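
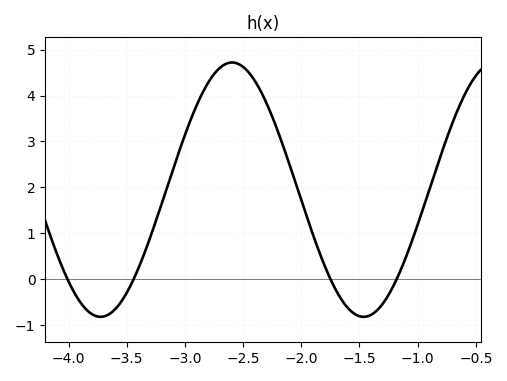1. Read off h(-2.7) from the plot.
4.6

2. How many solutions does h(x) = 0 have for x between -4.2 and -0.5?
4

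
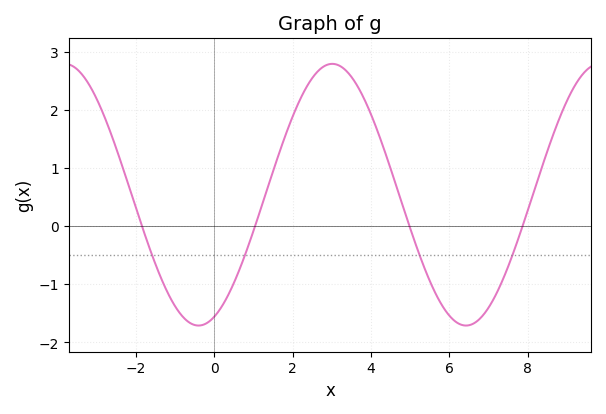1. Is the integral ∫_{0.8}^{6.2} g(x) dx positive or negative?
positive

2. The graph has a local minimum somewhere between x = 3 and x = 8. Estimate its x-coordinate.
6.4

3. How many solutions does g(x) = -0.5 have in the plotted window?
4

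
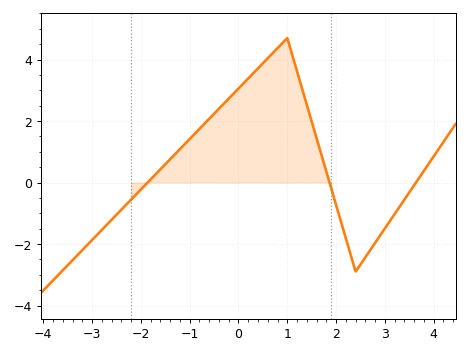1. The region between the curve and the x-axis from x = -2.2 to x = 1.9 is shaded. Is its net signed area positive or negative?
positive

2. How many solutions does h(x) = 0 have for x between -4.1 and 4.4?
3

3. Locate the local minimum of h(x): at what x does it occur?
2.4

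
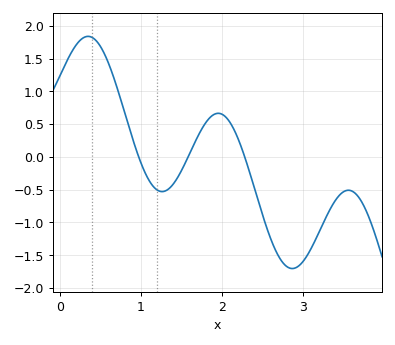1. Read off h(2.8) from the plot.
-1.67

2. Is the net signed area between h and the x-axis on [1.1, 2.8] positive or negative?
negative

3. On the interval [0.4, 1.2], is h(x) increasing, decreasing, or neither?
decreasing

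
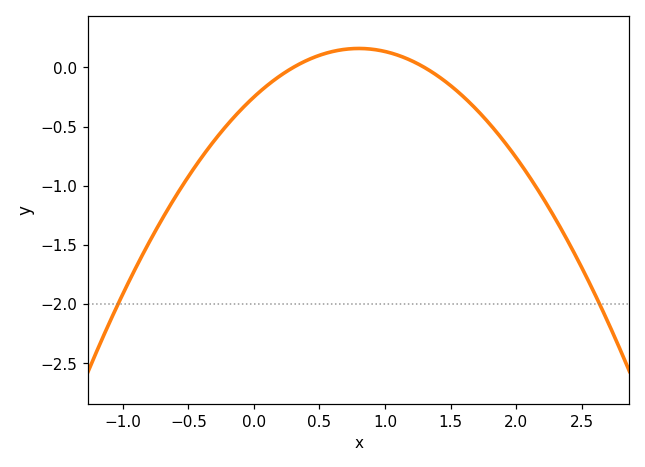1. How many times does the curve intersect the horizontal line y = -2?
2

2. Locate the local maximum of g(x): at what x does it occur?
0.8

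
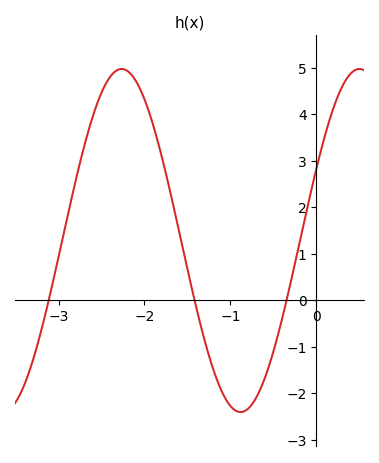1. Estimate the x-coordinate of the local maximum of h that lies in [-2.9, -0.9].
-2.26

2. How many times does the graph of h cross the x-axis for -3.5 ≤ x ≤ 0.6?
3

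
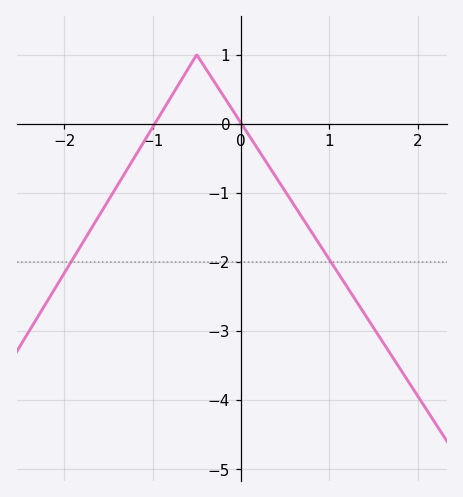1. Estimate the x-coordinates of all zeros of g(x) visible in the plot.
-1, 0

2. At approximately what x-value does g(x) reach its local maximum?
-0.5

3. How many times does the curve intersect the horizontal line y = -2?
2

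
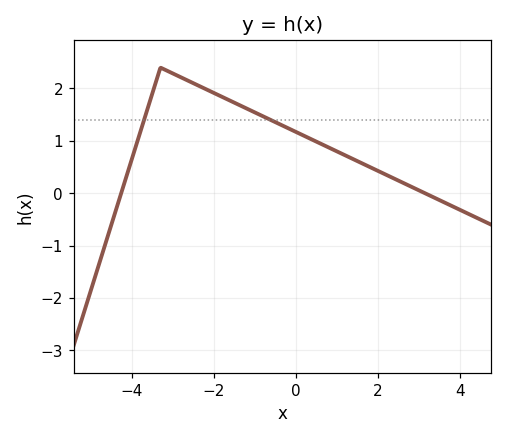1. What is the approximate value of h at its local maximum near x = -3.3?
2.4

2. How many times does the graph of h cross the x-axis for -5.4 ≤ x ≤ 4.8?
2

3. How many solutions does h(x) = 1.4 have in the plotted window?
2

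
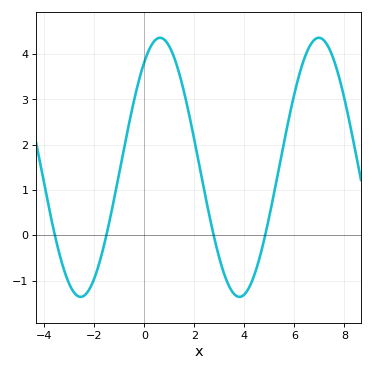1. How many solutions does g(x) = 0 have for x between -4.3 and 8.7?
4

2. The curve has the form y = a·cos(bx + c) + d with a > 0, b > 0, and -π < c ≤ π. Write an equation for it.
y = 2.86cos(0.99x - 0.622) + 1.5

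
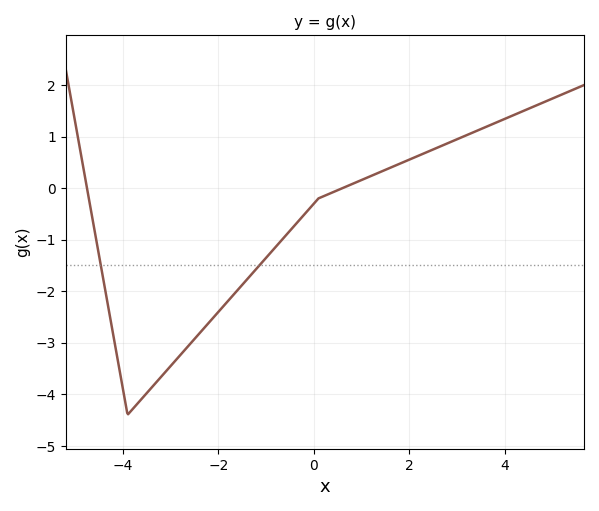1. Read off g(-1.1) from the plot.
-1.5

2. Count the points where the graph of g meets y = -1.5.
2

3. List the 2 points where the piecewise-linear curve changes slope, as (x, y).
(-3.9, -4.4); (0.1, -0.2)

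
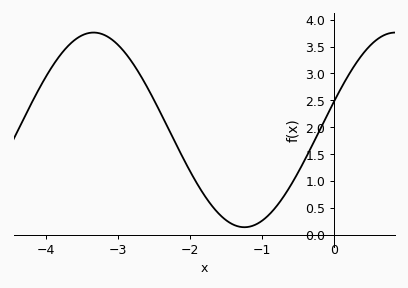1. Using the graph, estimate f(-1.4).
0.2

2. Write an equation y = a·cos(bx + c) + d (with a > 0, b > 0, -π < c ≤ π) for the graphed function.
y = 1.81cos(1.5x - 1.3) + 1.95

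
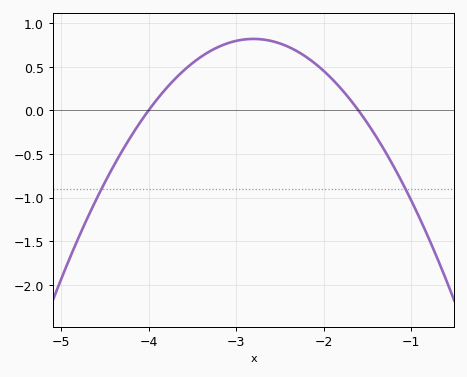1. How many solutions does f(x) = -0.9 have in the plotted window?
2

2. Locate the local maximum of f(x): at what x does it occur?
-2.8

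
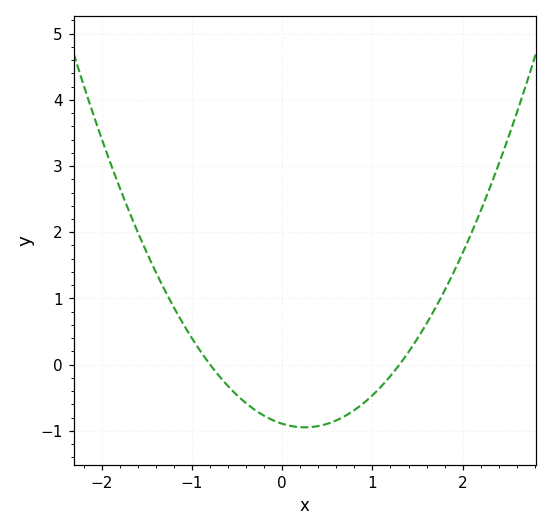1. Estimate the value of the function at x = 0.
-0.894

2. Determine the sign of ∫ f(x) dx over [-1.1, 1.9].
negative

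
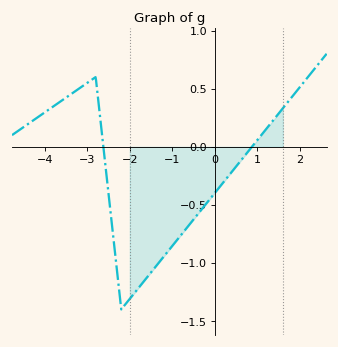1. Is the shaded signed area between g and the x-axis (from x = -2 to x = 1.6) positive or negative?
negative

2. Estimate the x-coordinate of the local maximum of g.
-2.8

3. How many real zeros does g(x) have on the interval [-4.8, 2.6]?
2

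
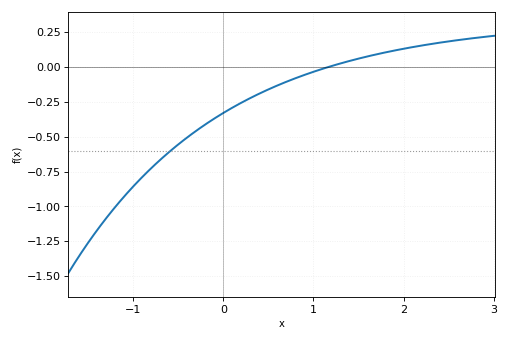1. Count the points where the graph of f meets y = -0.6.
1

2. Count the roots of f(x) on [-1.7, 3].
1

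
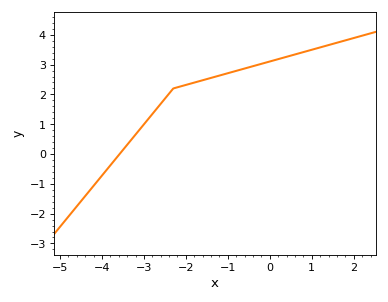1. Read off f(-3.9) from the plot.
-0.6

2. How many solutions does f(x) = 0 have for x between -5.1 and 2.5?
1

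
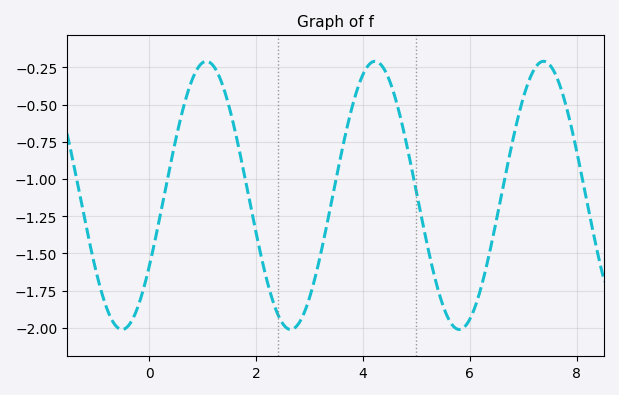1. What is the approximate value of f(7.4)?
-0.2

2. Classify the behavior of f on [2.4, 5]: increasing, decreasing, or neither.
neither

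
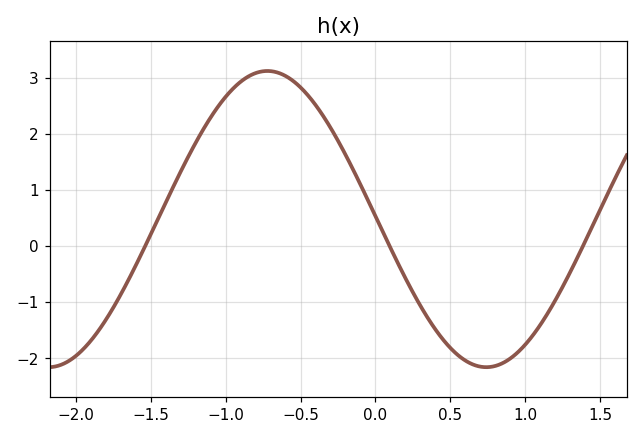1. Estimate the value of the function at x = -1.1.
2.29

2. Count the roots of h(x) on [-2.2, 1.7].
3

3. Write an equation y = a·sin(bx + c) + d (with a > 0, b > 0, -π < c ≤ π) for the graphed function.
y = 2.64sin(2.15x + 3.12) + 0.48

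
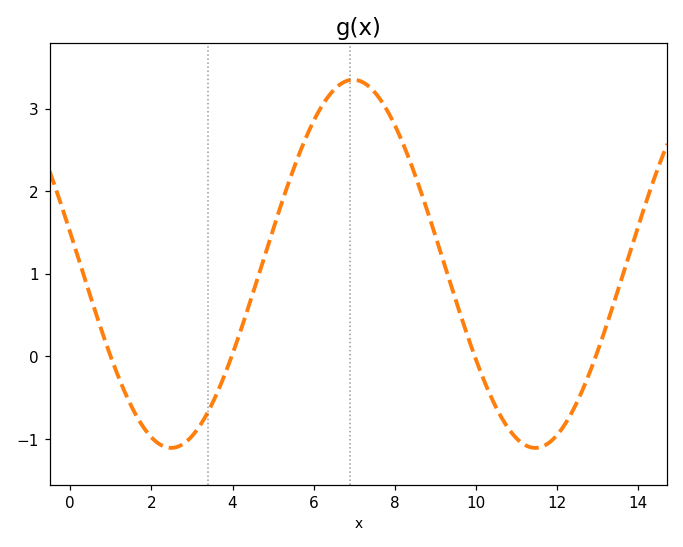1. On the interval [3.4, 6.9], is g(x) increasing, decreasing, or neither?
increasing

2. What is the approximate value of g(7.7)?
3.1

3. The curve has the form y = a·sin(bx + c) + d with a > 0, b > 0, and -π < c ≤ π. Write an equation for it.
y = 2.23sin(0.7x + 3) + 1.12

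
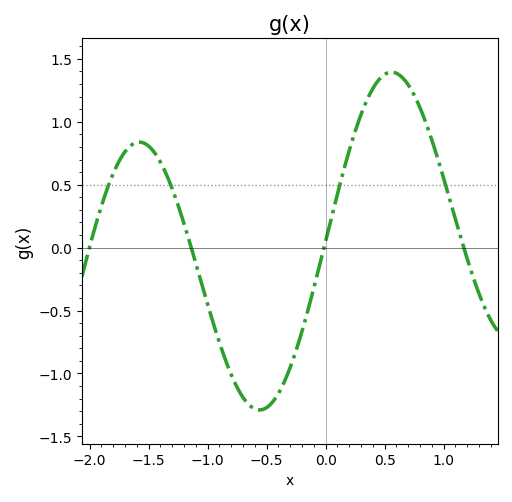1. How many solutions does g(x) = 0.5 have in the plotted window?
4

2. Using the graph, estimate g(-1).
-0.45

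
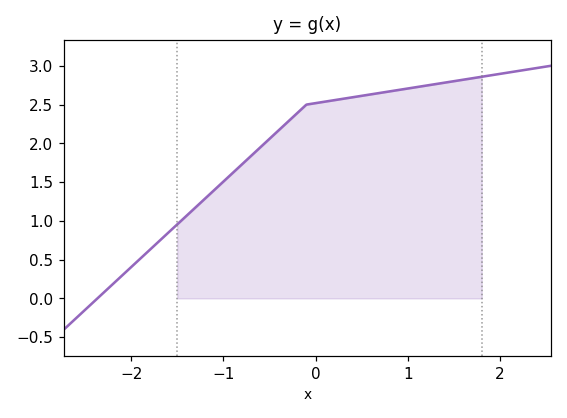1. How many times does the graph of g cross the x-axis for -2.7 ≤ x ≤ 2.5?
1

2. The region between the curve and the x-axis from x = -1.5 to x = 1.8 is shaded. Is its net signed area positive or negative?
positive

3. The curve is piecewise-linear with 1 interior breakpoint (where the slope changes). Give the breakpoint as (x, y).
(-0.1, 2.5)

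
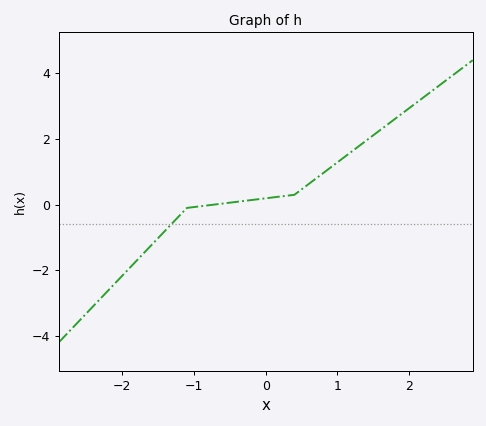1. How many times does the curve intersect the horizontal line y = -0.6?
1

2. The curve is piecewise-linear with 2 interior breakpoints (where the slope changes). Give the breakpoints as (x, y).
(-1.1, -0.1); (0.4, 0.3)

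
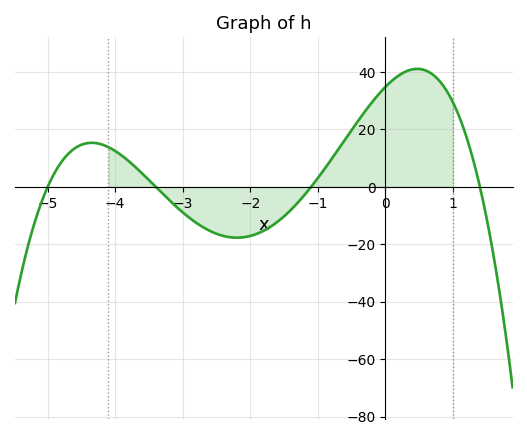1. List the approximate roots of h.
-5, -3.4, -1.1, 1.4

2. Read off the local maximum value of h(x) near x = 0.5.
42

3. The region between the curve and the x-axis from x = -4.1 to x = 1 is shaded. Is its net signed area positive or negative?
positive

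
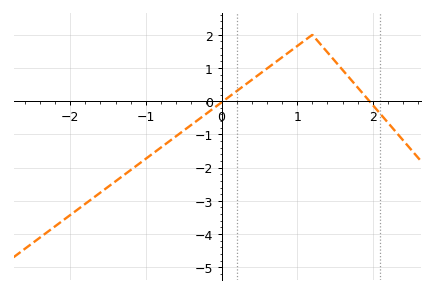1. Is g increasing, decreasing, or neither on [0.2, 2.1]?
neither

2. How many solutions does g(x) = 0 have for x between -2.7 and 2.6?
2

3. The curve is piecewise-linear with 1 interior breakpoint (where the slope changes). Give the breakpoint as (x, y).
(1.2, 2)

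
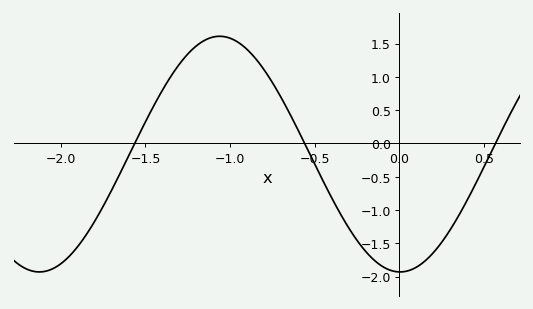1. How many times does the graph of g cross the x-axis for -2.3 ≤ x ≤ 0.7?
3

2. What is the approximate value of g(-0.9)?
1.4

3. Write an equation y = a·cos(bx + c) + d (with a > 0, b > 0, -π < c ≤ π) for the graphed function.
y = 1.77cos(3x + 3.1) - 0.16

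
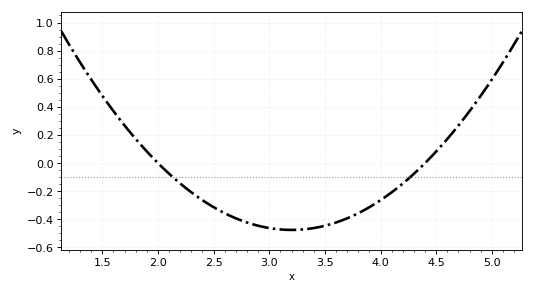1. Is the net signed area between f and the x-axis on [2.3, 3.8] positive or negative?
negative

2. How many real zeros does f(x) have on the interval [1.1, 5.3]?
2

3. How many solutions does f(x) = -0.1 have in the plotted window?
2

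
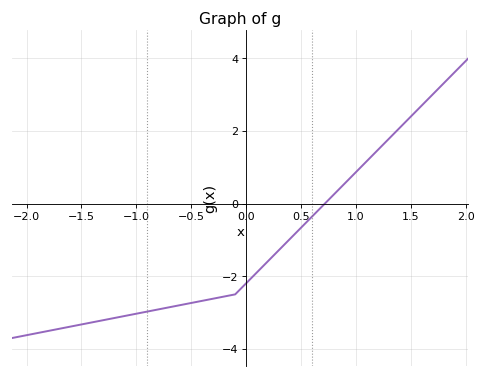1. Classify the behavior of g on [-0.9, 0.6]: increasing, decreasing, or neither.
increasing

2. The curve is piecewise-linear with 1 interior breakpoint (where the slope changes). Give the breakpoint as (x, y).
(-0.1, -2.5)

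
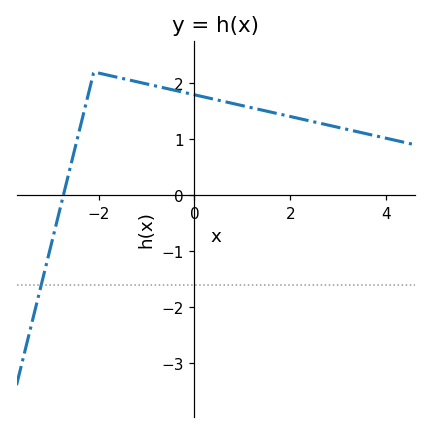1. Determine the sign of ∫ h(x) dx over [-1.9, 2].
positive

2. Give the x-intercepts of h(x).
-2.8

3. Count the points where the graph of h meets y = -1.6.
1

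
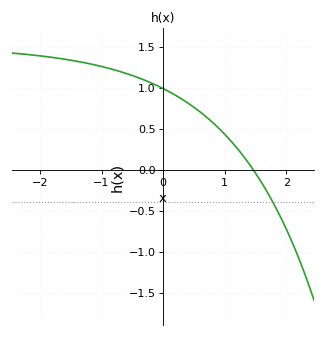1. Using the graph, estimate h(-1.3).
1.31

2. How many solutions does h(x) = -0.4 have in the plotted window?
1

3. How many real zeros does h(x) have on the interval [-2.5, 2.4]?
1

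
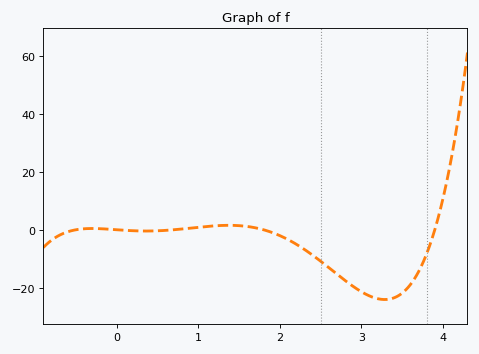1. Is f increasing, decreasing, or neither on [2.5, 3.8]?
neither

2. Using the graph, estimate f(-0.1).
0.199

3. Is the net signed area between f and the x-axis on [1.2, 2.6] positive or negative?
negative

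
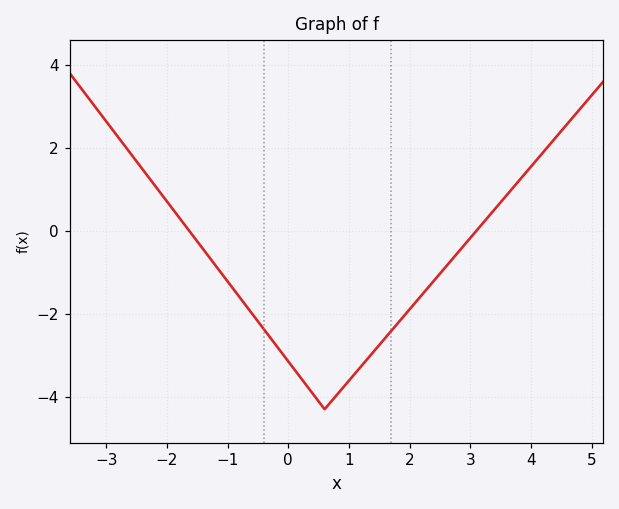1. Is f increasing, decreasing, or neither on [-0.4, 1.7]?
neither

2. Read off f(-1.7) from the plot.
0.135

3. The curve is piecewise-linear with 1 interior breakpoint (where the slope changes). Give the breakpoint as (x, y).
(0.6, -4.3)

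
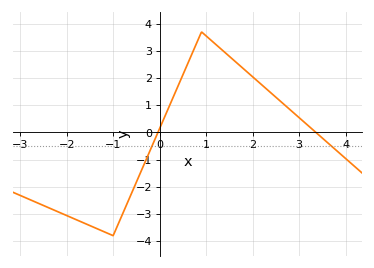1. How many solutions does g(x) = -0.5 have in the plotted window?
2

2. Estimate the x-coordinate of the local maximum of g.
0.9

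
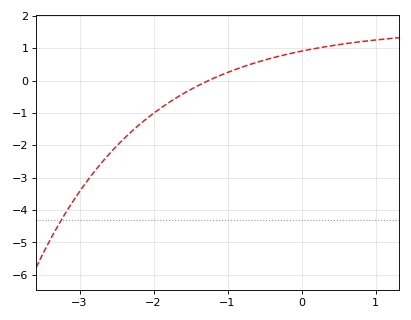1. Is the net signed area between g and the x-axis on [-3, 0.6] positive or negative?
negative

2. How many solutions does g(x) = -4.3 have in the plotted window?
1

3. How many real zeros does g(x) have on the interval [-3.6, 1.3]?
1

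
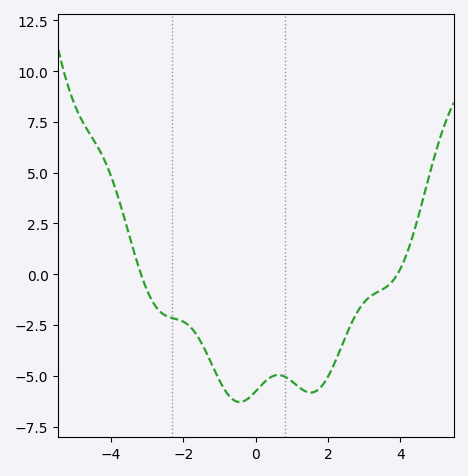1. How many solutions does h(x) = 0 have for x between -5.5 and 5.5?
2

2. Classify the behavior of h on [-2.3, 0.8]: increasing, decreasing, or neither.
neither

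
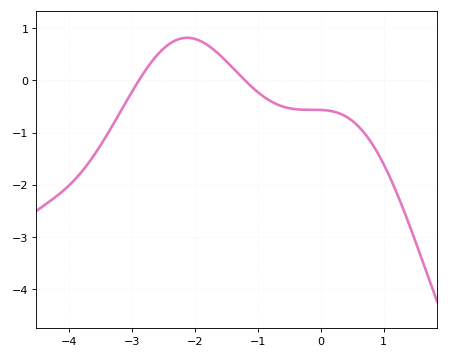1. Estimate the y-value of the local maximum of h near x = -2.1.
0.8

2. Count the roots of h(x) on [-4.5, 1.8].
2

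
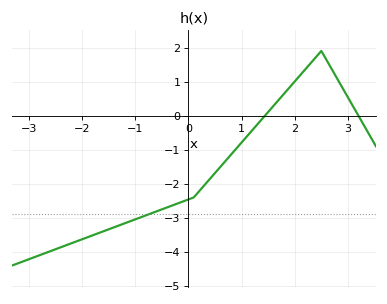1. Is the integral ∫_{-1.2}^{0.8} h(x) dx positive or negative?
negative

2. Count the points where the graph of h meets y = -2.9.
1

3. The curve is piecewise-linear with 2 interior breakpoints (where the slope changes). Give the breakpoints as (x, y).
(0.1, -2.4); (2.5, 1.9)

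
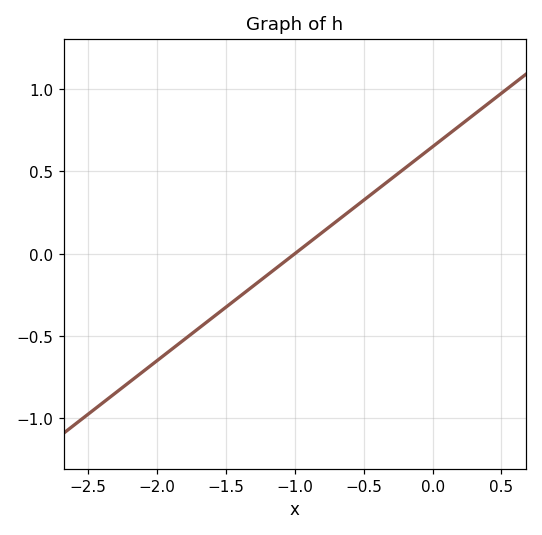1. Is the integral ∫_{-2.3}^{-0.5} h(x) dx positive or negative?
negative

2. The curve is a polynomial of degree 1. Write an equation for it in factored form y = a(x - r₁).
y = 0.65(x + 1)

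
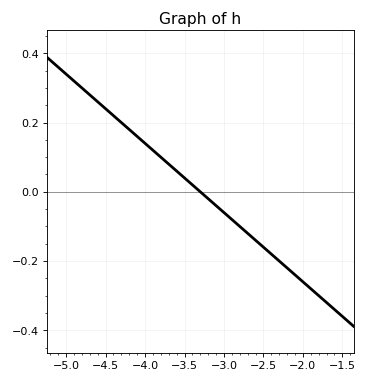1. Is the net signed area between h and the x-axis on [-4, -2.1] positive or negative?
negative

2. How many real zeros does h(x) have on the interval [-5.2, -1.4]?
1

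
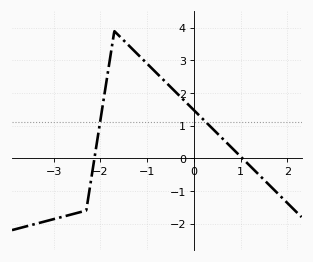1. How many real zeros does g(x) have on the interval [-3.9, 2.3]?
2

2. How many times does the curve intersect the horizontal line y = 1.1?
2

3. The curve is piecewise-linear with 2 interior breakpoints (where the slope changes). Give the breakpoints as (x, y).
(-2.3, -1.6); (-1.7, 3.9)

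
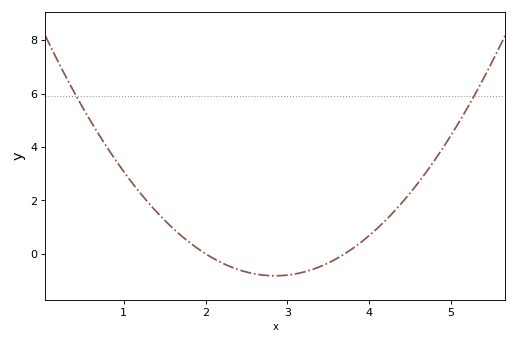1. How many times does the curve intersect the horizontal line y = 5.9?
2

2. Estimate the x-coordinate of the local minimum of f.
2.9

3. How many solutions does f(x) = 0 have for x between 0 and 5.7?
2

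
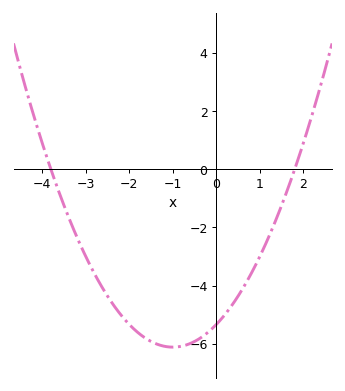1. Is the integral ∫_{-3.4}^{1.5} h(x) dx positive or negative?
negative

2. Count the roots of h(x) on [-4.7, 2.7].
2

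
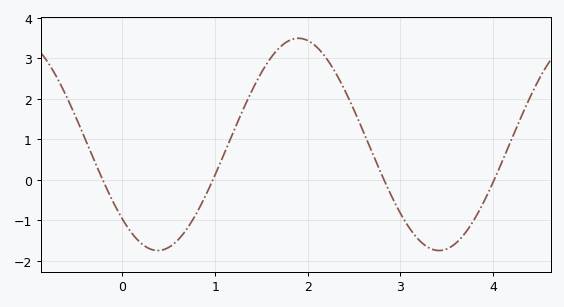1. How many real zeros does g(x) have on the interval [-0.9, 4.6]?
4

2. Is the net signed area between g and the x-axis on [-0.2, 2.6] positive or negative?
positive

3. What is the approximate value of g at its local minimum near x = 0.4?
-1.75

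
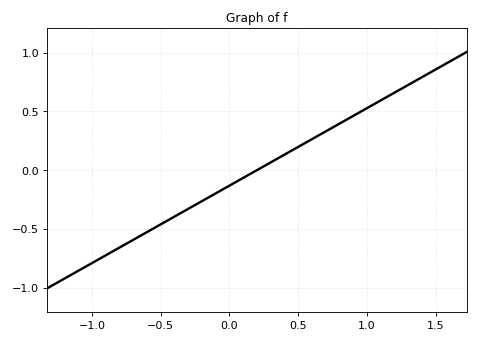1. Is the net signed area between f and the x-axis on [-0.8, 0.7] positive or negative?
negative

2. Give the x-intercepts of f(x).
0.2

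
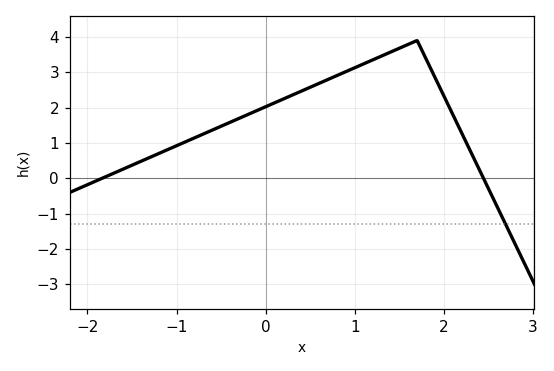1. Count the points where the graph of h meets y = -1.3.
1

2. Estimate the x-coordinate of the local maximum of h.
1.7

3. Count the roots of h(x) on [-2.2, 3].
2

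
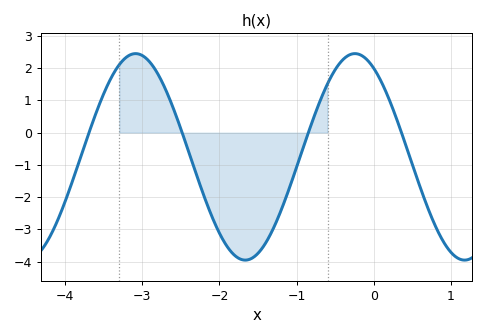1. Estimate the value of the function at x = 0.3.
0.398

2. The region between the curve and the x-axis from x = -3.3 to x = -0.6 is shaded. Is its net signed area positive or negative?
negative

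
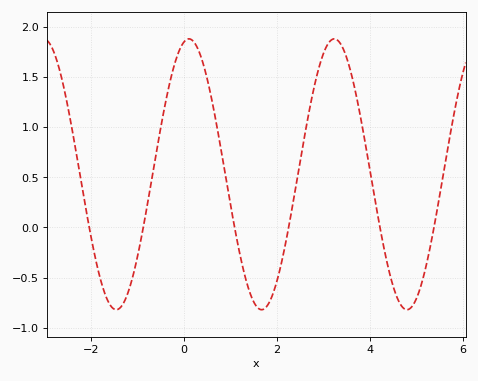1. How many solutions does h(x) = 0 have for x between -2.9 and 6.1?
6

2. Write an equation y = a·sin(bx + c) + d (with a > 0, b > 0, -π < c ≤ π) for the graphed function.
y = 1.35sin(2.01x + 1.35) + 0.53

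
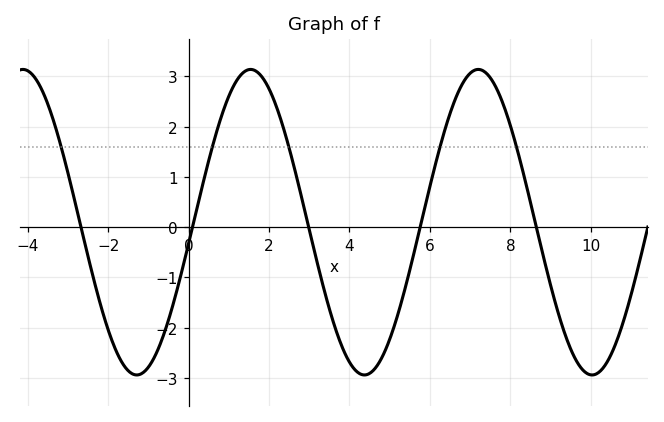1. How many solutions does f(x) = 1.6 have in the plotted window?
5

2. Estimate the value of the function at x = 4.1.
-2.8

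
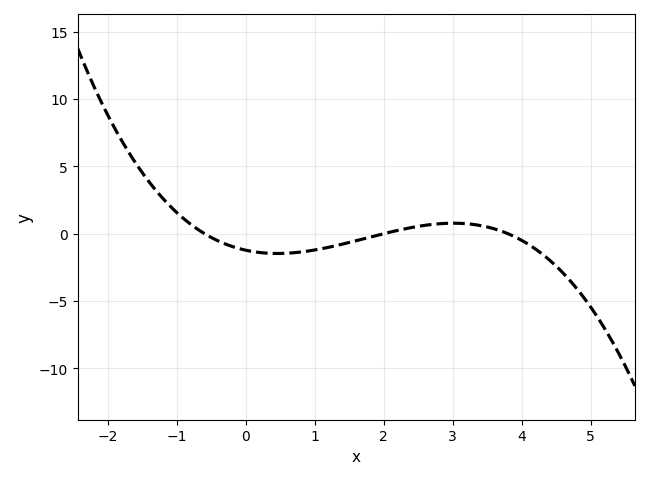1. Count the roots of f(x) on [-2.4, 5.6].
3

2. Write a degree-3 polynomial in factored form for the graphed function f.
y = -0.27(x + 0.6)(x - 2)(x - 3.8)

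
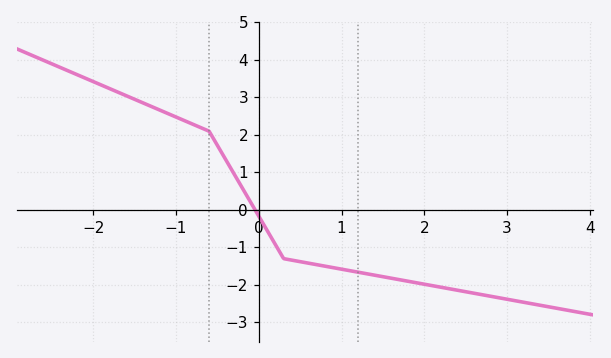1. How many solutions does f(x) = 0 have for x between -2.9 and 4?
1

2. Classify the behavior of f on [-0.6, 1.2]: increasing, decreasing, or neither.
decreasing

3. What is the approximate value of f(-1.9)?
3.3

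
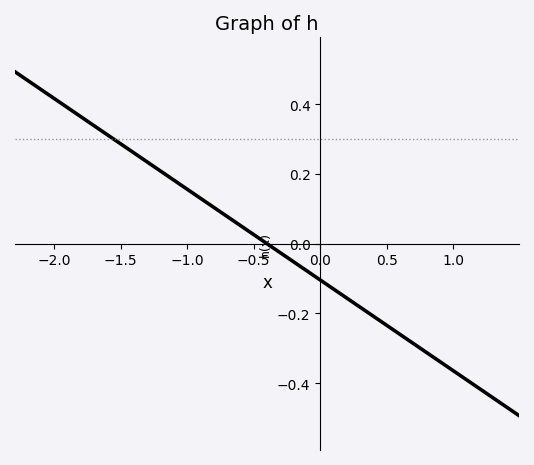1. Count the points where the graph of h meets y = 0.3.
1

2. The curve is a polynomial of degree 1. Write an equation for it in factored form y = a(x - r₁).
y = -0.26(x + 0.4)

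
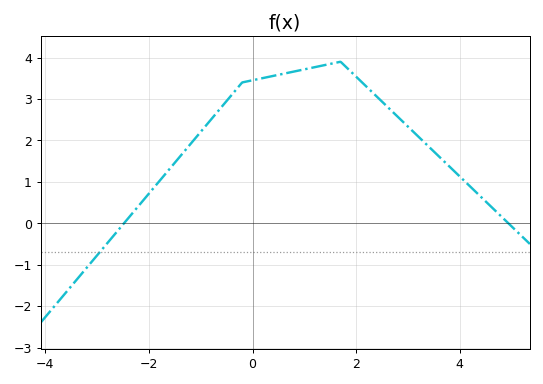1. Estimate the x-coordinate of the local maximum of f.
1.6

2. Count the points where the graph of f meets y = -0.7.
1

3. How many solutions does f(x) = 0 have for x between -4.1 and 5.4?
2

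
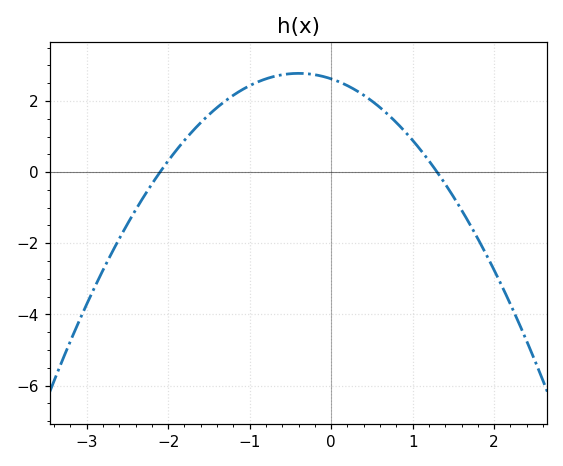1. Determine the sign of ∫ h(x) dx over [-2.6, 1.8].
positive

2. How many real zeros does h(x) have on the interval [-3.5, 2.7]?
2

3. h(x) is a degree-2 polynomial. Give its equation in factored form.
y = -0.96(x + 2.1)(x - 1.3)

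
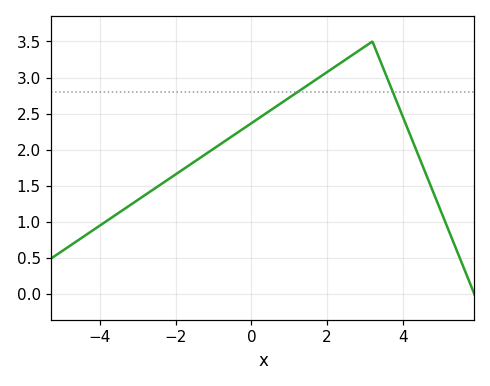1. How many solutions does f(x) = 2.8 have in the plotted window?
2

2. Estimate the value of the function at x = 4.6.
1.68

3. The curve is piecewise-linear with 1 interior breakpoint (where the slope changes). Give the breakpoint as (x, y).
(3.2, 3.5)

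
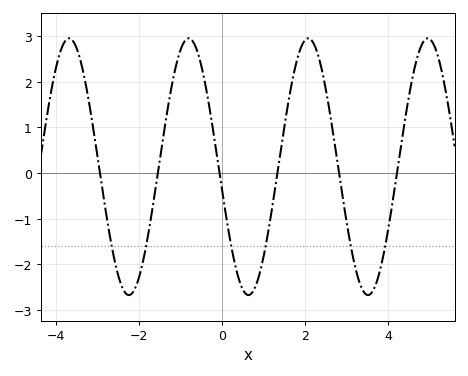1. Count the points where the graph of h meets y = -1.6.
6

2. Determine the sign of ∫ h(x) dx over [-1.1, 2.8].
positive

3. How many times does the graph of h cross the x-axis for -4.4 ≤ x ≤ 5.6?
6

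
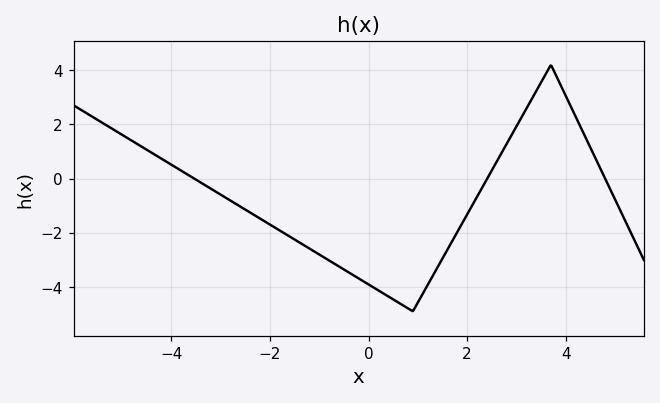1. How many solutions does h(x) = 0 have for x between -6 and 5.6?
3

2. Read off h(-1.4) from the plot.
-2.4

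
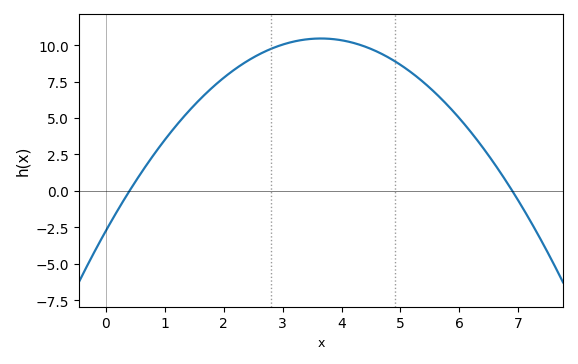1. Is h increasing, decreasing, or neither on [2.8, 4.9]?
neither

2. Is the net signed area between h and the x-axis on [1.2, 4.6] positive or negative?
positive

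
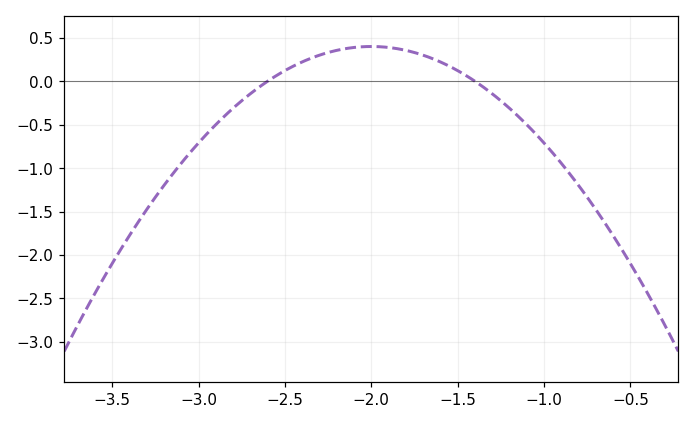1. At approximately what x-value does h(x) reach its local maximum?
-2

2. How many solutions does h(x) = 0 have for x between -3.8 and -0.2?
2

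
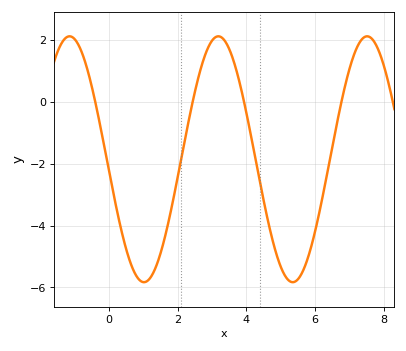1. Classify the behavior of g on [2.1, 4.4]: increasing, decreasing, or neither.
neither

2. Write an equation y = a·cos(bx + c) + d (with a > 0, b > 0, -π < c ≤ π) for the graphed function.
y = 3.97cos(1.45x + 1.66) - 1.86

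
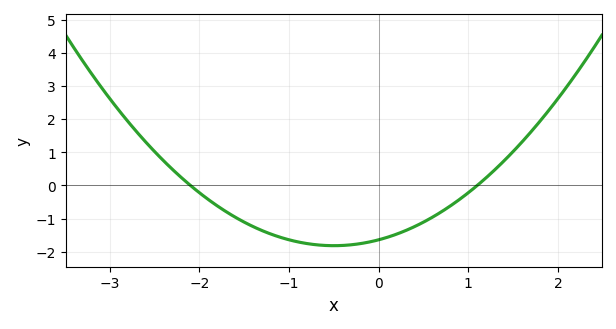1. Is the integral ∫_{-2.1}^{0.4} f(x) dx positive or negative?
negative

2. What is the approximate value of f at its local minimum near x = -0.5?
-1.82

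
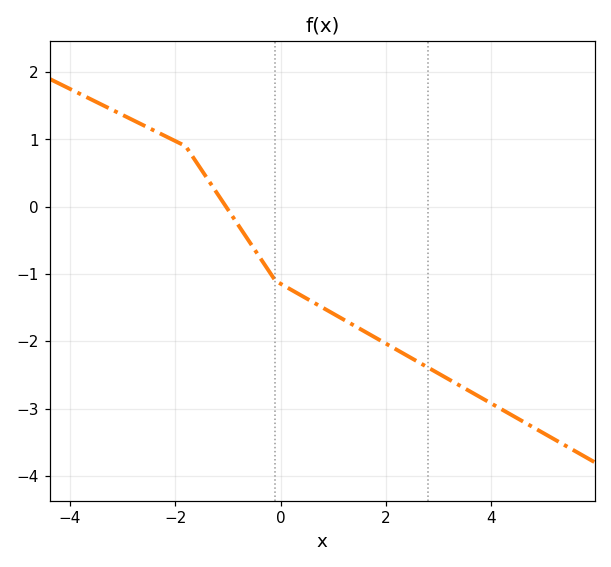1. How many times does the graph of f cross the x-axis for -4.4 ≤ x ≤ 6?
1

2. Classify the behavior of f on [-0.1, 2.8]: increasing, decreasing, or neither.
decreasing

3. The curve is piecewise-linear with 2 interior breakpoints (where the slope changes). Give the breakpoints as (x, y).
(-1.8, 0.9); (-0.1, -1.1)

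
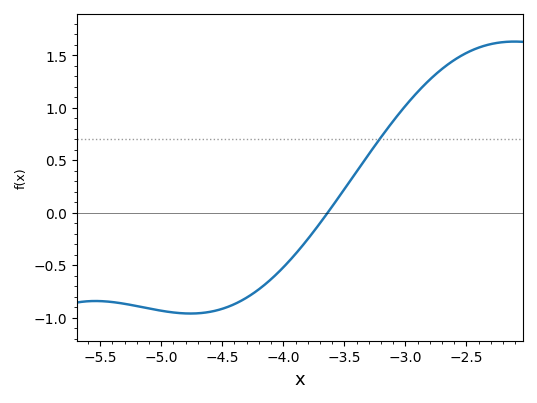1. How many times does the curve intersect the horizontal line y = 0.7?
1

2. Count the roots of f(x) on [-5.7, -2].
1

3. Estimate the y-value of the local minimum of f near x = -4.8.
-0.95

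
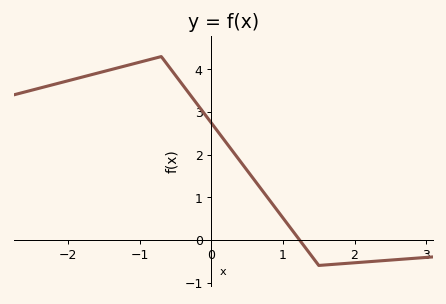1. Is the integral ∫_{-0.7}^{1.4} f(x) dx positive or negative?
positive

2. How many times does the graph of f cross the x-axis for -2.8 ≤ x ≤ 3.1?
1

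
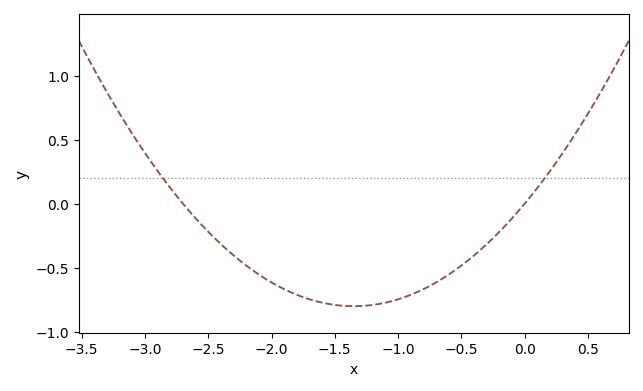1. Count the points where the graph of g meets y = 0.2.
2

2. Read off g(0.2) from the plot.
0.25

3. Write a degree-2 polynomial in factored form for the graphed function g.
y = 0.44(x + 2.7)(x - 0)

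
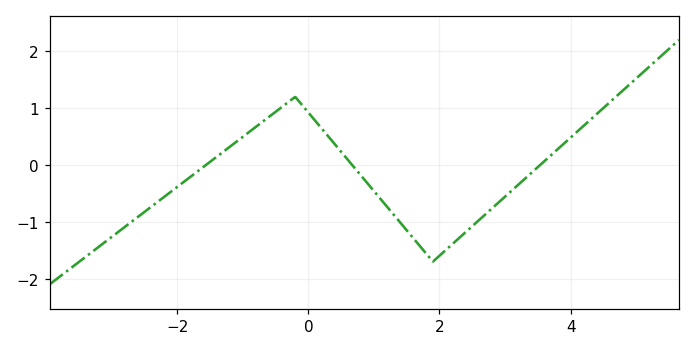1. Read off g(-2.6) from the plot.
-0.914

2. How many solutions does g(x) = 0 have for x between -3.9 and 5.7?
3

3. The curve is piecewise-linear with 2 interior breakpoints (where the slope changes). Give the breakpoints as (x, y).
(-0.2, 1.2); (1.9, -1.7)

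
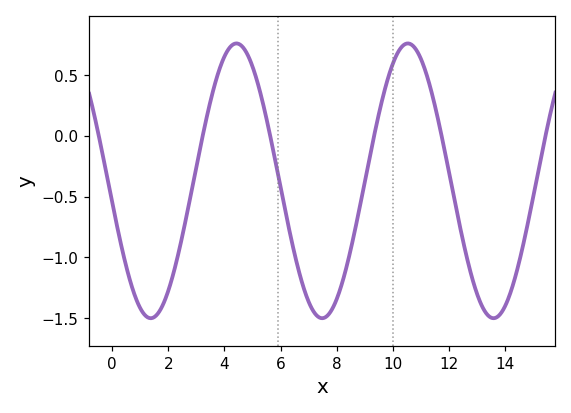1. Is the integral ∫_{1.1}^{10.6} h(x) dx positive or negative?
negative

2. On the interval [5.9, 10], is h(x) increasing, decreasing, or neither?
neither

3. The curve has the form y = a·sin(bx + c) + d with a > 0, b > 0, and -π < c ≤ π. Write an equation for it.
y = 1.13sin(1x - 3) - 0.37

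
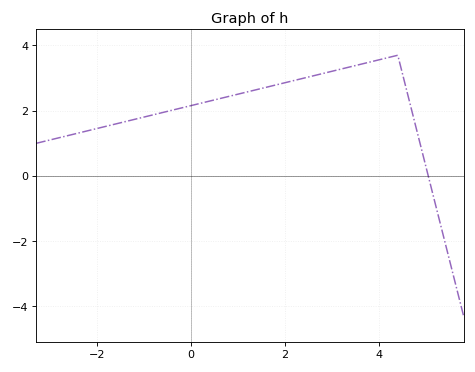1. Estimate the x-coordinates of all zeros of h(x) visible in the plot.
5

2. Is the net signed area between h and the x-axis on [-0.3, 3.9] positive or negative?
positive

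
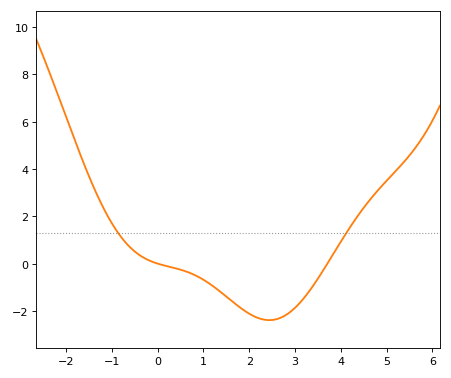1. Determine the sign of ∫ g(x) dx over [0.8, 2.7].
negative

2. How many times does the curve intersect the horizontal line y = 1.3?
2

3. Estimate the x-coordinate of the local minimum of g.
2.4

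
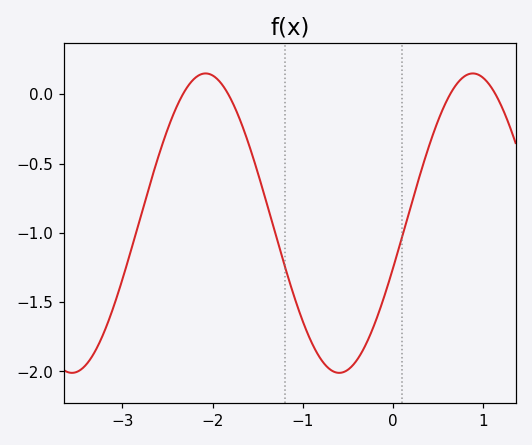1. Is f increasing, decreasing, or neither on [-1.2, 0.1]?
neither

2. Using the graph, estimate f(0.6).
-0.05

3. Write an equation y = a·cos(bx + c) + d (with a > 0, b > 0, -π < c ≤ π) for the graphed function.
y = 1.08cos(2.1x - 1.9) - 0.93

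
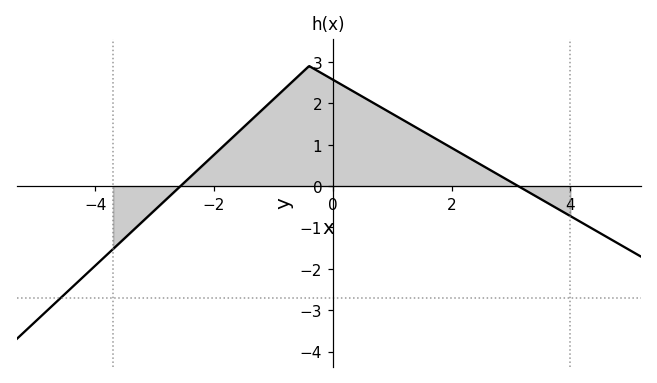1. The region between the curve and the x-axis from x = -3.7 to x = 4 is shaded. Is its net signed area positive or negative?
positive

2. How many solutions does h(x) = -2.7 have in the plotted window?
1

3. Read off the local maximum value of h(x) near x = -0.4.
2.9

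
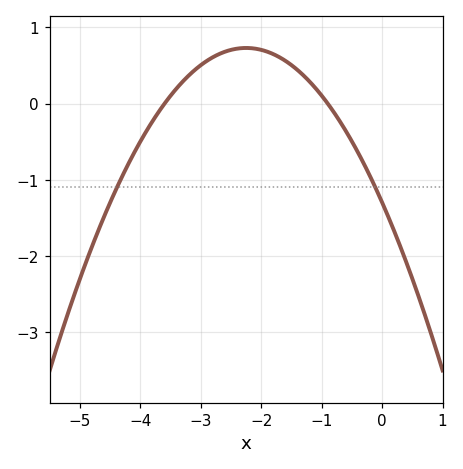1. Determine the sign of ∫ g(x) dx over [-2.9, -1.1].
positive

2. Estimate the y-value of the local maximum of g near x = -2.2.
0.729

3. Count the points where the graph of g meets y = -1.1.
2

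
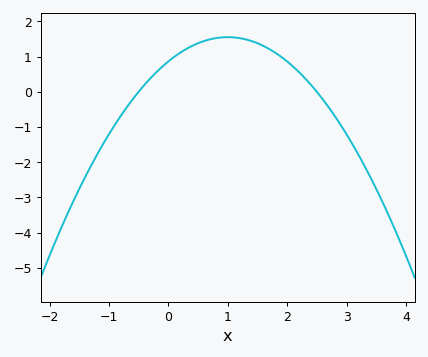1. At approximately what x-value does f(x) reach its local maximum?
1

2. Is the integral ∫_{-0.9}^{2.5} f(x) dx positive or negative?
positive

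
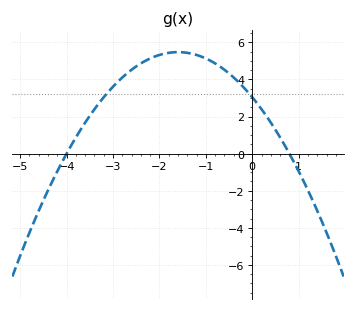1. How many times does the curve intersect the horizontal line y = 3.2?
2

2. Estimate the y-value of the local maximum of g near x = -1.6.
5.4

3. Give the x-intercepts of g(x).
-4, 0.8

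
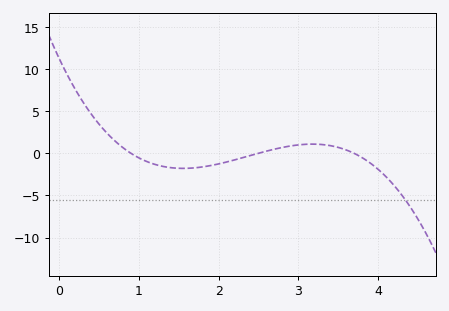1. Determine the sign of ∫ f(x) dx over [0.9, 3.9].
negative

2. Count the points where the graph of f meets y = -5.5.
1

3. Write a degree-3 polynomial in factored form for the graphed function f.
y = -1.35(x - 0.9)(x - 2.5)(x - 3.7)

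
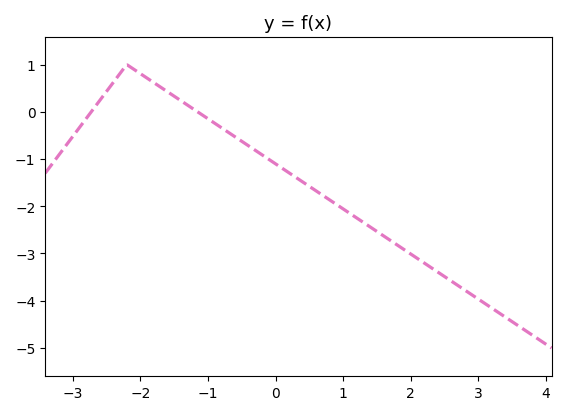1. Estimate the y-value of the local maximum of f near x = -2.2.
0.999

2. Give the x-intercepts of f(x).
-2.72, -1.15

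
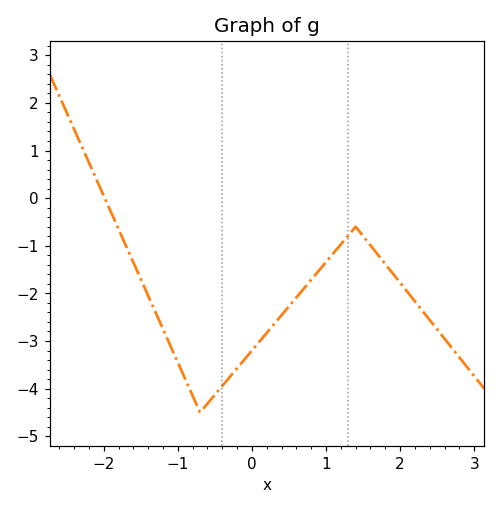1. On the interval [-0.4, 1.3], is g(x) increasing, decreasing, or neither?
increasing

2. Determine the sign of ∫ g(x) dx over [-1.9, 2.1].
negative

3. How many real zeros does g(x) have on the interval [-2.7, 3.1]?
1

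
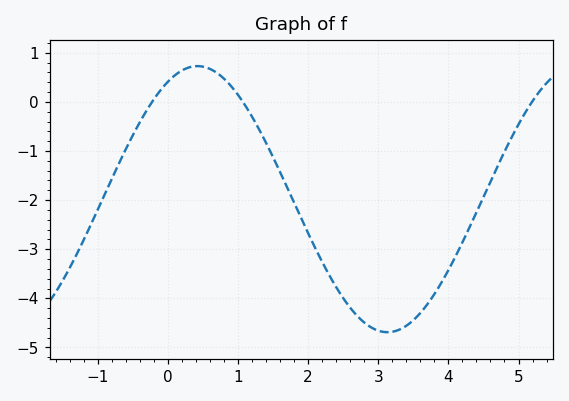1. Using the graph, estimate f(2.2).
-3.26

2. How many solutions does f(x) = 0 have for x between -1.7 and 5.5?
3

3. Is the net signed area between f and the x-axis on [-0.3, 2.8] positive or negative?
negative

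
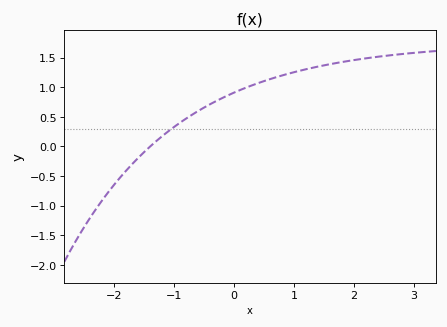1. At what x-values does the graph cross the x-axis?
-1.4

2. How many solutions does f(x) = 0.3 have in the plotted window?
1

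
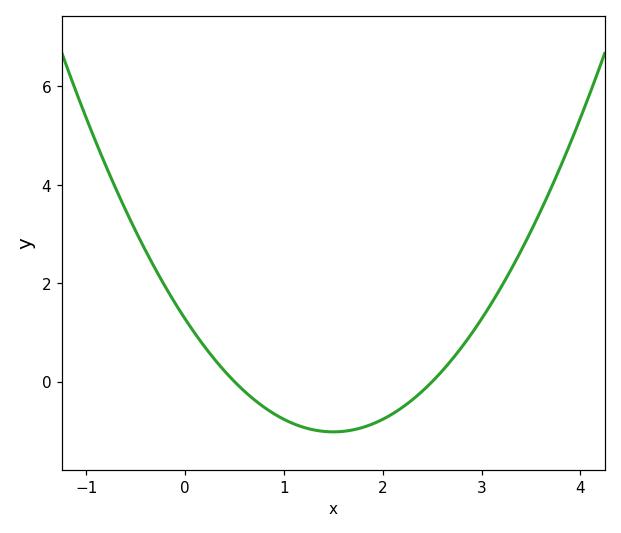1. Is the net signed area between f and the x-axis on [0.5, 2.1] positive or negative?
negative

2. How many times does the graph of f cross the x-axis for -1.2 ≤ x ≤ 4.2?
2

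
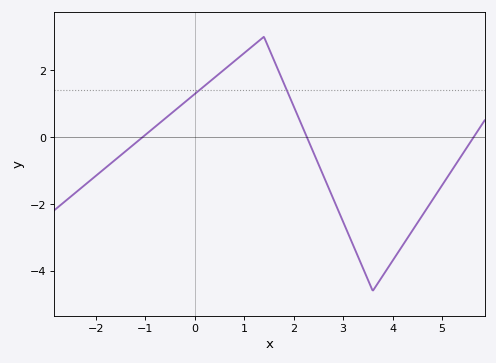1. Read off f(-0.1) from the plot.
1.16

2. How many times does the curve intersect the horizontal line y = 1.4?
2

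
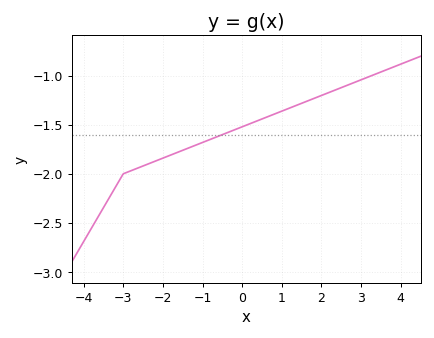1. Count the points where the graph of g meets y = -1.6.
1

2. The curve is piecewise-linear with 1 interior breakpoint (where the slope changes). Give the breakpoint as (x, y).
(-3, -2)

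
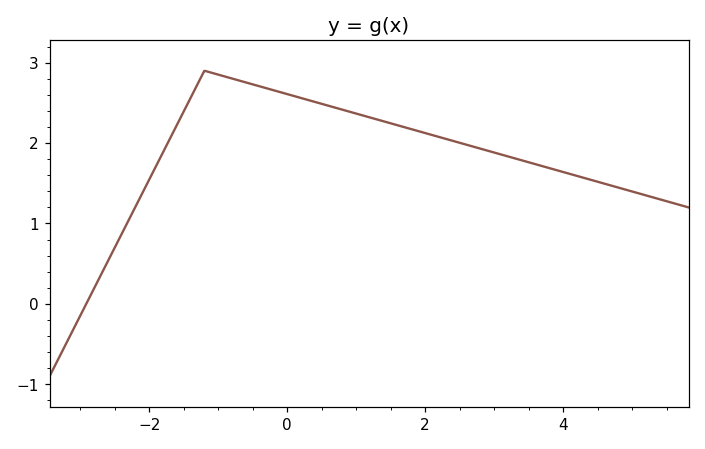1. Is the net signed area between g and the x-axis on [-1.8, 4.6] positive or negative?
positive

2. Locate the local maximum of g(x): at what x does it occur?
-1.2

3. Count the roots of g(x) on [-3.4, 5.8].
1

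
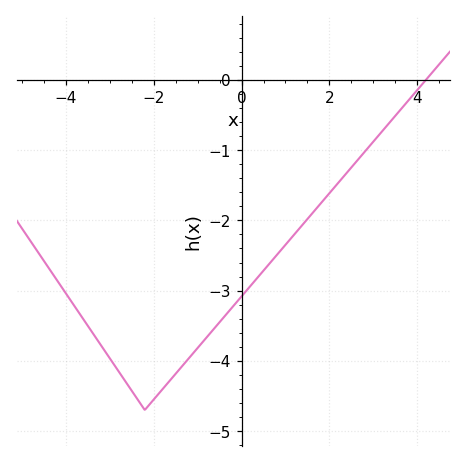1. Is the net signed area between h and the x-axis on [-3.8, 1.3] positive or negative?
negative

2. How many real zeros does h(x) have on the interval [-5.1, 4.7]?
1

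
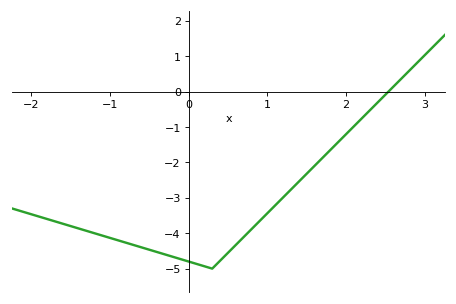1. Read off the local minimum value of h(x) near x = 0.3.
-5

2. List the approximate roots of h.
2.54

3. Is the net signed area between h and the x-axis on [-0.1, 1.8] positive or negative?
negative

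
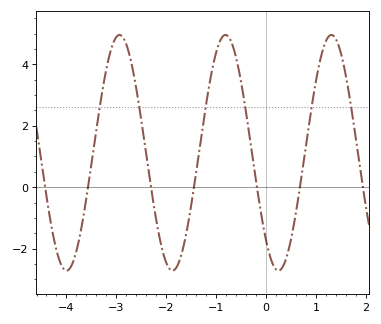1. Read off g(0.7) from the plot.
0.243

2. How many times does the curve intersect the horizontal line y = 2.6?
6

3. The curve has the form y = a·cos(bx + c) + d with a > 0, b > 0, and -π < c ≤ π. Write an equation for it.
y = 3.84cos(2.96x + 2.41) + 1.12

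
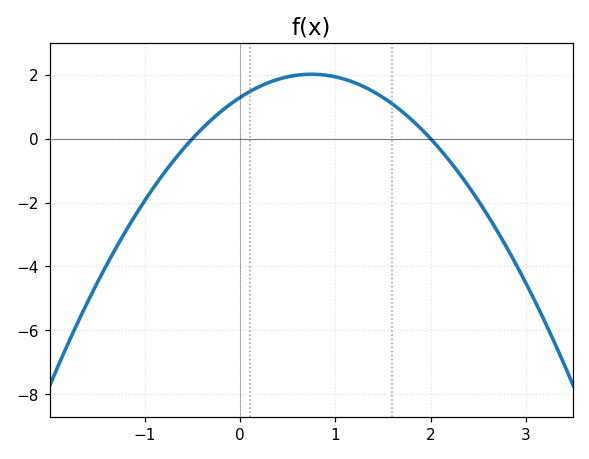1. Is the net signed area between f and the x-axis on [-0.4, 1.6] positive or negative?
positive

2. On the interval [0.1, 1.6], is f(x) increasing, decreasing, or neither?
neither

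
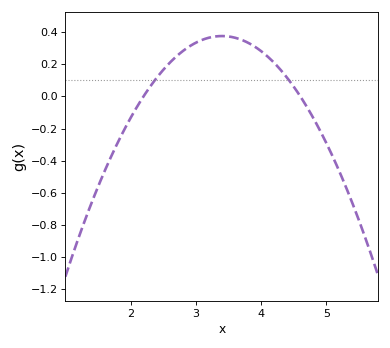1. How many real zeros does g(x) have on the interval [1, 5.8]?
2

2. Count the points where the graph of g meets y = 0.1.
2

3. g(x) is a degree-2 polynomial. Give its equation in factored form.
y = -0.26(x - 2.2)(x - 4.6)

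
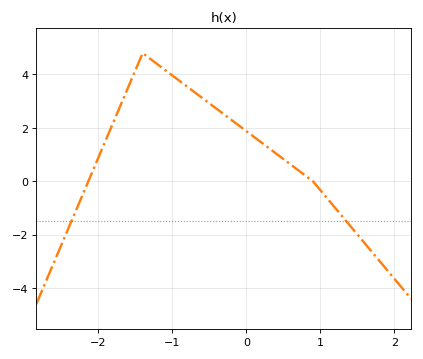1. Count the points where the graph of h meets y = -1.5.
2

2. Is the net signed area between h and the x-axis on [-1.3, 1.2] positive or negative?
positive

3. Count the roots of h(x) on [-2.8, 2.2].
2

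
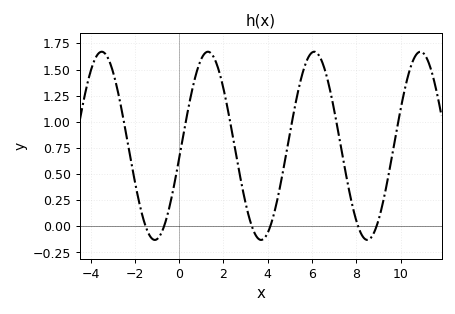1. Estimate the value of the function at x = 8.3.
-0.1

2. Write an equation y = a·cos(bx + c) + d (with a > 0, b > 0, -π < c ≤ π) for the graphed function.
y = 0.9cos(1.3x - 1.7) + 0.77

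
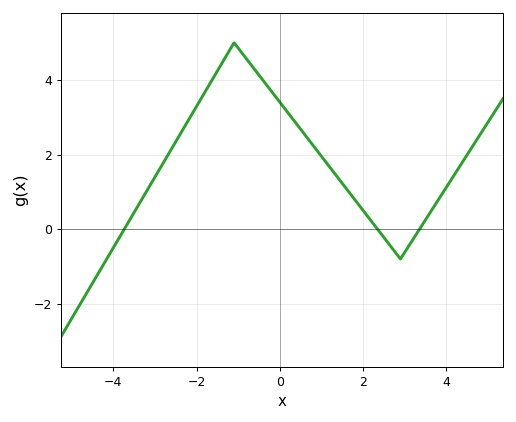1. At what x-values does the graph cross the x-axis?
-3.8, 2.4, 3.4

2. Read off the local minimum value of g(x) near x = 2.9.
-0.8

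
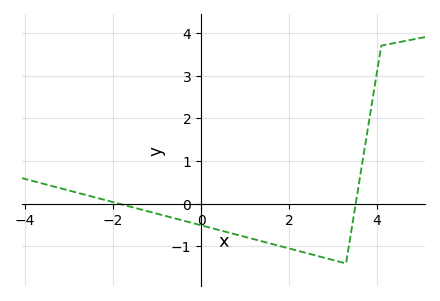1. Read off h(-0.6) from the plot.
-0.3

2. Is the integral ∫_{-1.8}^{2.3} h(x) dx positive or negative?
negative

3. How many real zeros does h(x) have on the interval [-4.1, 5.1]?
2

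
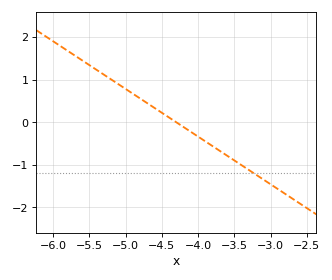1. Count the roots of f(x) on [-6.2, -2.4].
1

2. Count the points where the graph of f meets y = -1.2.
1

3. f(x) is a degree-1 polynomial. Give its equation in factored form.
y = -1.12(x + 4.3)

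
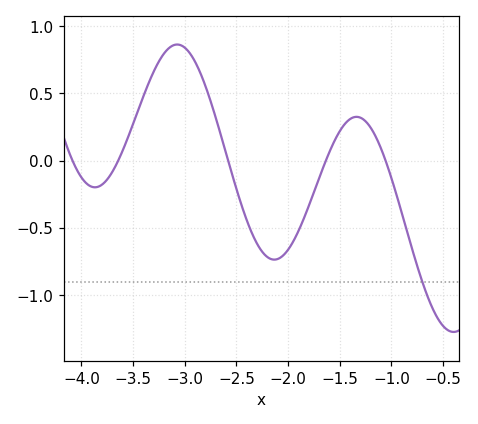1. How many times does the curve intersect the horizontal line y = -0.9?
1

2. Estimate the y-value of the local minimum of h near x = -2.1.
-0.737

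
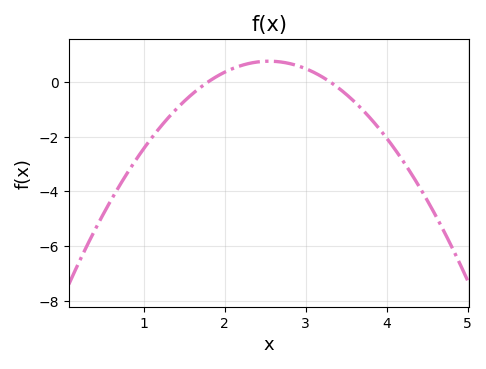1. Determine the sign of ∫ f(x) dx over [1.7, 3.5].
positive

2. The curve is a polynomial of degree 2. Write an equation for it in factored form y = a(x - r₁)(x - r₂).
y = -1.33(x - 1.8)(x - 3.3)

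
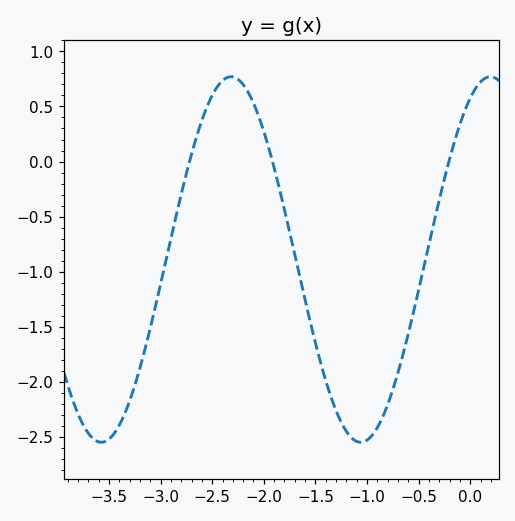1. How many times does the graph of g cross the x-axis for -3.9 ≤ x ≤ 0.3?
3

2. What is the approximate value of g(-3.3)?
-2.15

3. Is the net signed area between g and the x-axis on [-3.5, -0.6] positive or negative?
negative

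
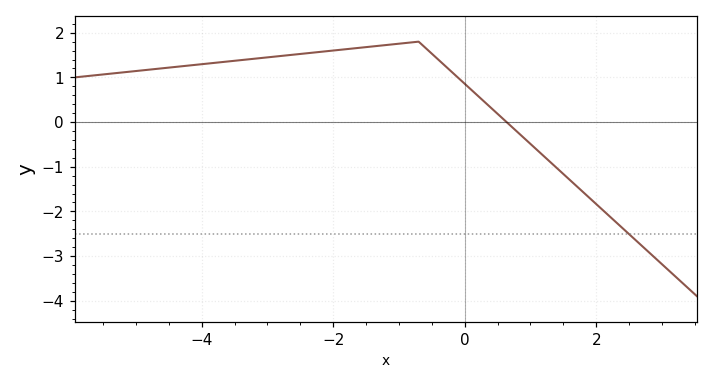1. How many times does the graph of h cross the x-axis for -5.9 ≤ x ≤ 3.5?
1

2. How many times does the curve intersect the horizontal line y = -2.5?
1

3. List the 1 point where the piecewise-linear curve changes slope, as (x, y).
(-0.7, 1.8)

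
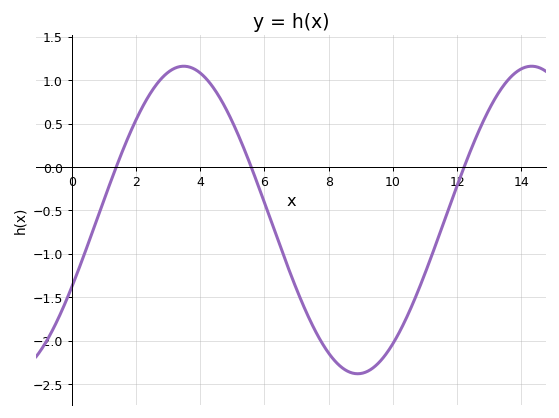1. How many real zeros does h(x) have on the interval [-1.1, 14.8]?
3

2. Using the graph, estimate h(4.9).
0.598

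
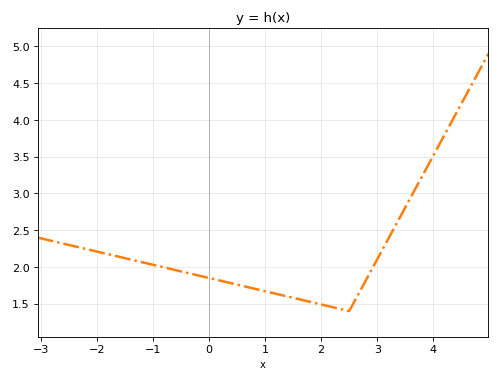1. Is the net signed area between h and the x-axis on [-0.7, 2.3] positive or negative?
positive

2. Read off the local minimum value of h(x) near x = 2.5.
1.4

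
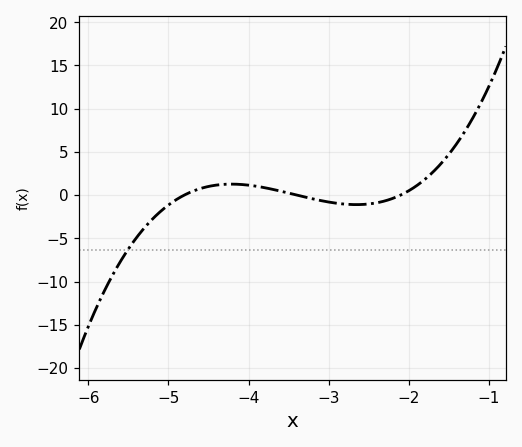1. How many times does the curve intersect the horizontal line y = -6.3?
1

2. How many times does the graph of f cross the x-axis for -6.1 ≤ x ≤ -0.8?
3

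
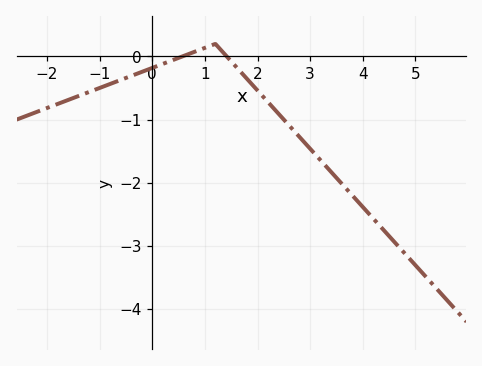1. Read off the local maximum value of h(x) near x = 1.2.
0.2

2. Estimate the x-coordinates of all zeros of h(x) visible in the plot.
0.6, 1.4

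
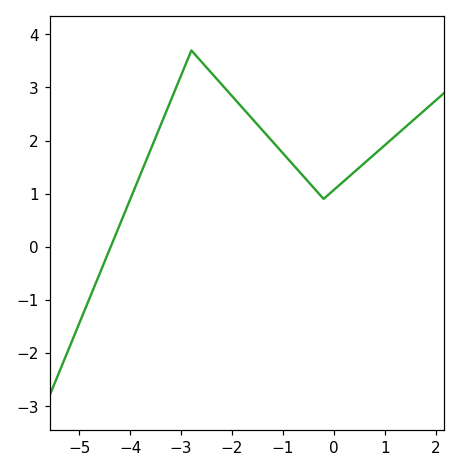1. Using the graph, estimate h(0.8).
1.7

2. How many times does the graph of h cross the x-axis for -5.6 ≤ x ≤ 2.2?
1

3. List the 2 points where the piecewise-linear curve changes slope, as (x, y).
(-2.8, 3.7); (-0.2, 0.9)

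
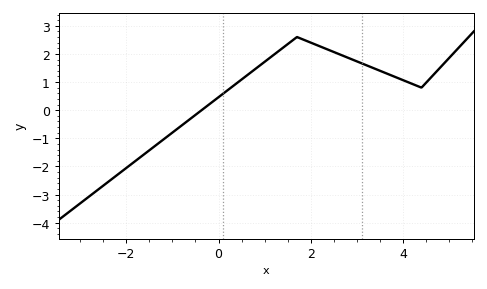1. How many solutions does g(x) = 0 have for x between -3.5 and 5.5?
1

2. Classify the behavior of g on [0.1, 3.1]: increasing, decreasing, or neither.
neither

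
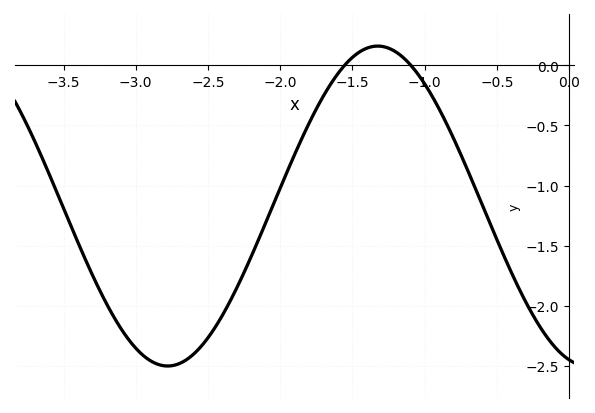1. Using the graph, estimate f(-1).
-0.15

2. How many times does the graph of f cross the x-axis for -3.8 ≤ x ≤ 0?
2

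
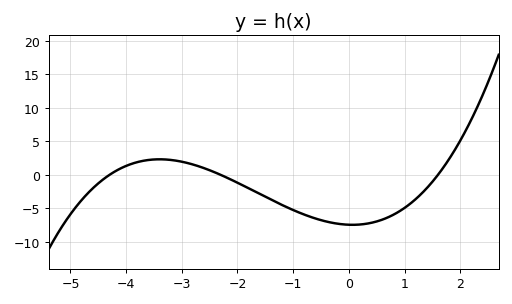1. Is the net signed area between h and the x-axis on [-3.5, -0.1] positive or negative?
negative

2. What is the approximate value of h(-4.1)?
0.964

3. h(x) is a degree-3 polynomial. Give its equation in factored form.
y = 0.47(x + 4.3)(x + 2.3)(x - 1.6)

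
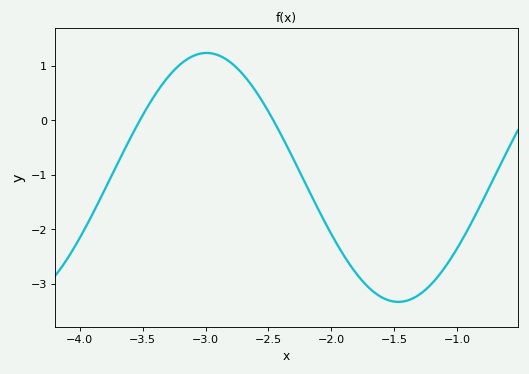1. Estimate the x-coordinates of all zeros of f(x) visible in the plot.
-3.5, -2.45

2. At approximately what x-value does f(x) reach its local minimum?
-1.45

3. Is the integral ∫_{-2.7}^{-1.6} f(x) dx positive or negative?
negative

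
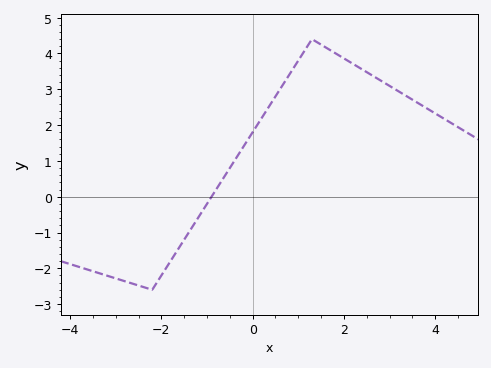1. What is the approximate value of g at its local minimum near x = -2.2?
-2.6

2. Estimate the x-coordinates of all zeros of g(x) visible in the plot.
-0.9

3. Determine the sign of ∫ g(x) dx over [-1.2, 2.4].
positive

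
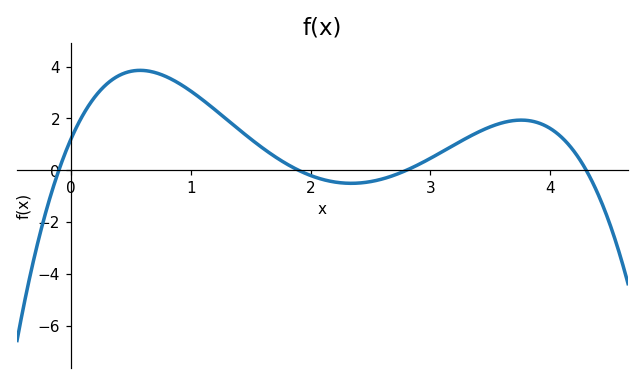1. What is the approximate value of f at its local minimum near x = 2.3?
-0.503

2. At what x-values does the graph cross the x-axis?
-0.1, 1.9, 2.8, 4.3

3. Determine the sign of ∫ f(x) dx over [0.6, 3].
positive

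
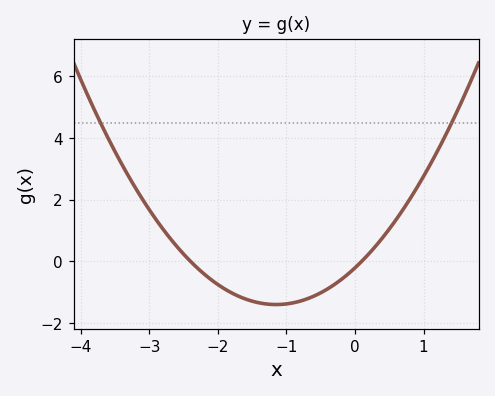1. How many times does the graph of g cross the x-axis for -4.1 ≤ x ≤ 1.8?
2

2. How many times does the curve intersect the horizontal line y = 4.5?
2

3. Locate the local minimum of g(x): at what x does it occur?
-1.15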